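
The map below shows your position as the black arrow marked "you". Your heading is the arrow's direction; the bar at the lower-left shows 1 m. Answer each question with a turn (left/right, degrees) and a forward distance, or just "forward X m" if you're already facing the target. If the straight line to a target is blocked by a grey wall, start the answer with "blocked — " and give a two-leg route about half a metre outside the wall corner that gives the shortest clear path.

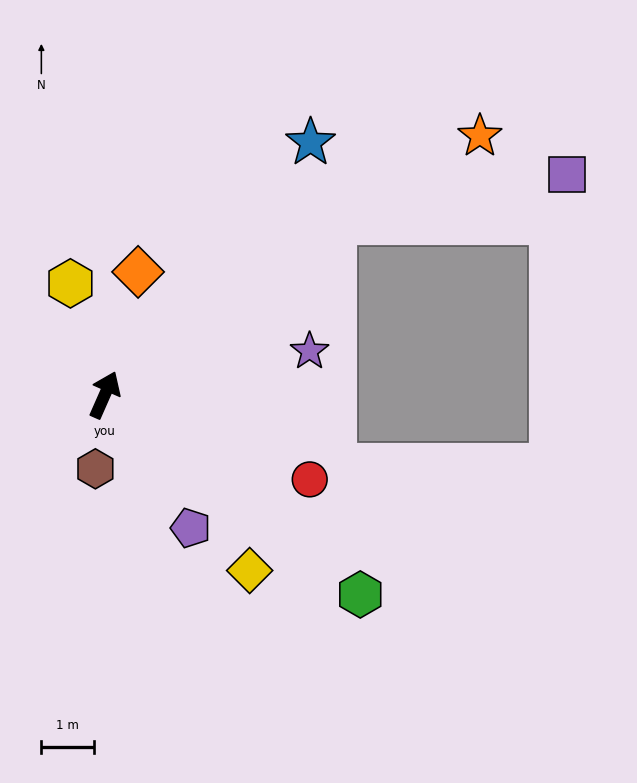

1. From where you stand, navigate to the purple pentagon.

turn right 123°, forward 3.0 m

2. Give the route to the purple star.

turn right 54°, forward 3.9 m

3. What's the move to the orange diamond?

turn left 9°, forward 2.4 m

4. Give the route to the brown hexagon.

turn right 163°, forward 1.4 m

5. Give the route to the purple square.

blocked — turn right 29°, forward 5.4 m, then turn right 26°, forward 4.5 m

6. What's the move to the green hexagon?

turn right 104°, forward 6.1 m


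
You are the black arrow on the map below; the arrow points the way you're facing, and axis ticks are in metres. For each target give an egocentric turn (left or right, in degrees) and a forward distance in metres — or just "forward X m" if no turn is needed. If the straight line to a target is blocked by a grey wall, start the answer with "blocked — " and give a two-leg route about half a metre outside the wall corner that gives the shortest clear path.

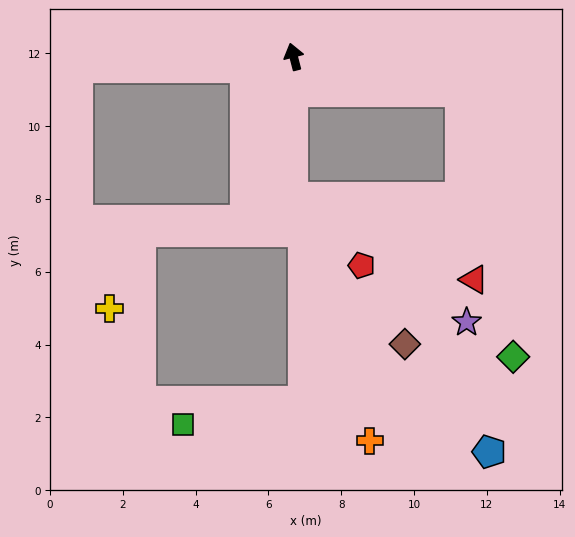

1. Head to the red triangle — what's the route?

blocked — turn left 165°, forward 3.9 m, then turn left 66°, forward 5.5 m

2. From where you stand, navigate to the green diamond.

blocked — turn right 116°, forward 4.7 m, then turn right 67°, forward 7.4 m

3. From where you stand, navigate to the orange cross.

blocked — turn left 165°, forward 3.9 m, then turn left 18°, forward 7.0 m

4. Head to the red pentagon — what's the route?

blocked — turn left 165°, forward 3.9 m, then turn left 46°, forward 2.7 m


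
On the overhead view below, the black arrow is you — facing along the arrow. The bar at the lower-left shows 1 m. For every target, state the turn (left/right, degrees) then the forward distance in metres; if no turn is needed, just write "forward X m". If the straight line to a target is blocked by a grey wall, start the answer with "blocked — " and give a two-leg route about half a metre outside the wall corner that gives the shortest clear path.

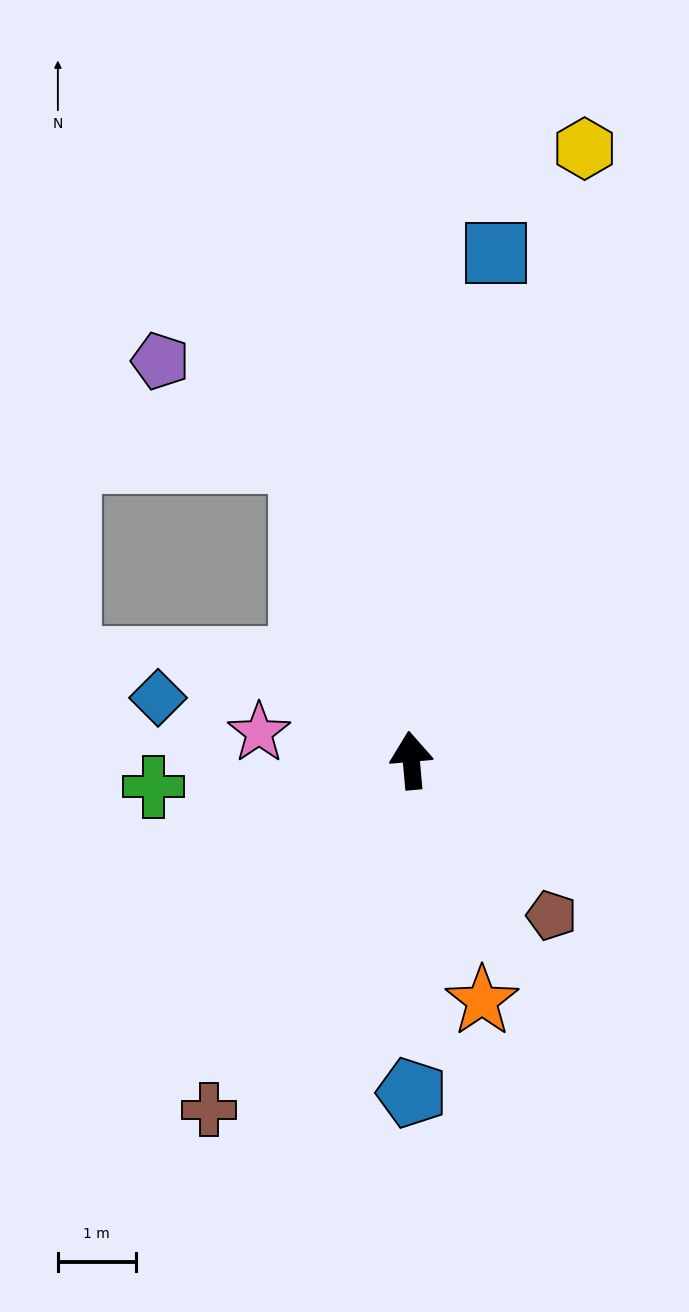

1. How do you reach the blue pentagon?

turn left 175°, forward 4.3 m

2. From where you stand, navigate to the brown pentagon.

turn right 143°, forward 2.7 m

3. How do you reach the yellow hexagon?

turn right 21°, forward 8.2 m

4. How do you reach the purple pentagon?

blocked — turn left 15°, forward 4.1 m, then turn left 35°, forward 2.2 m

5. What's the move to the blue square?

turn right 15°, forward 6.6 m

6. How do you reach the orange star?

turn right 169°, forward 3.2 m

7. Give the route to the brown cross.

turn left 145°, forward 5.2 m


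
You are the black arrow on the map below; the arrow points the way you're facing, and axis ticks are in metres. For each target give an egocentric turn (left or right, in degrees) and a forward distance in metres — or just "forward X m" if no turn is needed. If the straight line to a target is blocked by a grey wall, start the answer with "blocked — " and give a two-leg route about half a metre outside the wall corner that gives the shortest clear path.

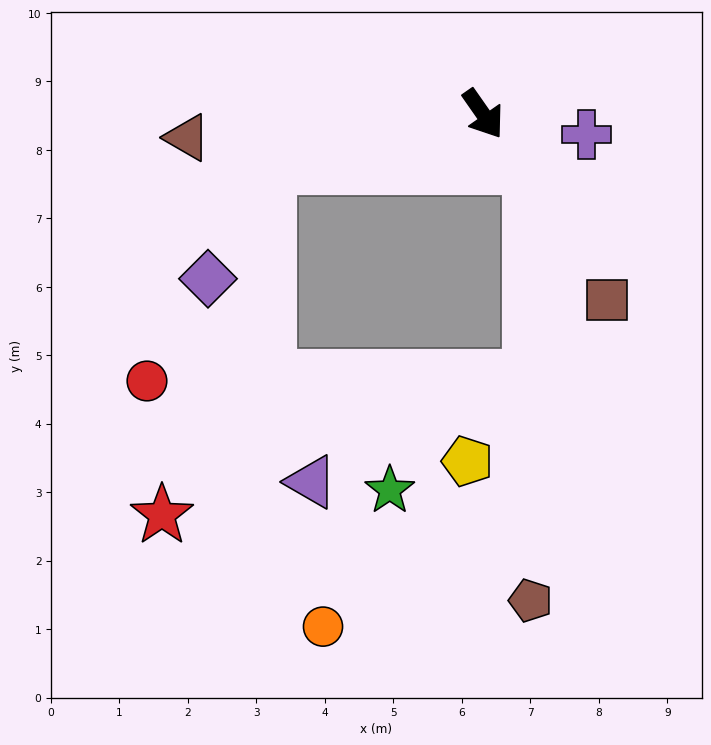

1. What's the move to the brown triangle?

turn right 120°, forward 4.3 m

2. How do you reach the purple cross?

turn left 44°, forward 1.5 m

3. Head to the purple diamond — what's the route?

blocked — turn right 112°, forward 3.2 m, then turn left 49°, forward 1.9 m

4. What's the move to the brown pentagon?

blocked — turn left 9°, forward 1.0 m, then turn right 44°, forward 6.4 m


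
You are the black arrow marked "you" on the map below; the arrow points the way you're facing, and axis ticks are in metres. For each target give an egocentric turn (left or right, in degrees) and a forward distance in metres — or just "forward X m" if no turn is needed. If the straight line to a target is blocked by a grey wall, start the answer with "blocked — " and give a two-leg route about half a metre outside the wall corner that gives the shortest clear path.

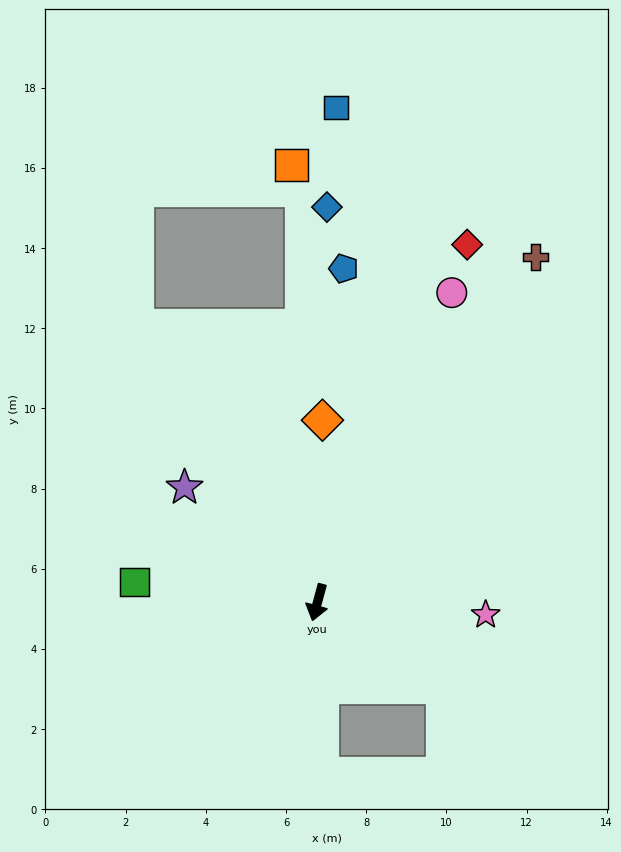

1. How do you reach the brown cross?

turn left 163°, forward 10.2 m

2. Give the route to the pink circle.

turn left 172°, forward 8.4 m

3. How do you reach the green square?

turn right 81°, forward 4.6 m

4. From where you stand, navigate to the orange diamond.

turn right 166°, forward 4.5 m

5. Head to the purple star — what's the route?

turn right 116°, forward 4.4 m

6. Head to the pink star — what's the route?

turn left 101°, forward 4.2 m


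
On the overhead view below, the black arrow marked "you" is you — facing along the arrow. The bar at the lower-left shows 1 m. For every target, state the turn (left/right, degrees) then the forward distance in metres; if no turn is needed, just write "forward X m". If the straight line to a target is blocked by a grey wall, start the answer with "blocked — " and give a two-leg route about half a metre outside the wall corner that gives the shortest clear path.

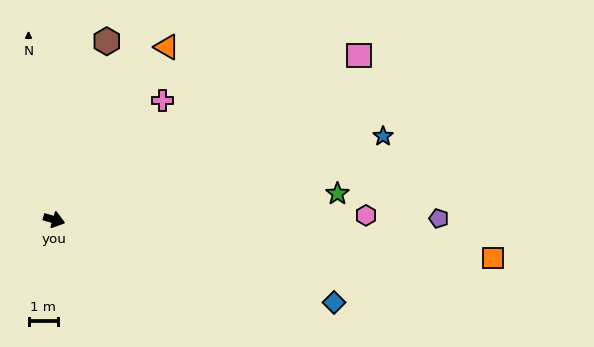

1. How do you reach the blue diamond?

forward 9.9 m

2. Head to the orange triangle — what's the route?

turn left 73°, forward 7.0 m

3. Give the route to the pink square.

turn left 45°, forward 11.7 m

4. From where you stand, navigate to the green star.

turn left 22°, forward 9.6 m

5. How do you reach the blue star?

turn left 31°, forward 11.5 m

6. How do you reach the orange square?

turn left 11°, forward 14.9 m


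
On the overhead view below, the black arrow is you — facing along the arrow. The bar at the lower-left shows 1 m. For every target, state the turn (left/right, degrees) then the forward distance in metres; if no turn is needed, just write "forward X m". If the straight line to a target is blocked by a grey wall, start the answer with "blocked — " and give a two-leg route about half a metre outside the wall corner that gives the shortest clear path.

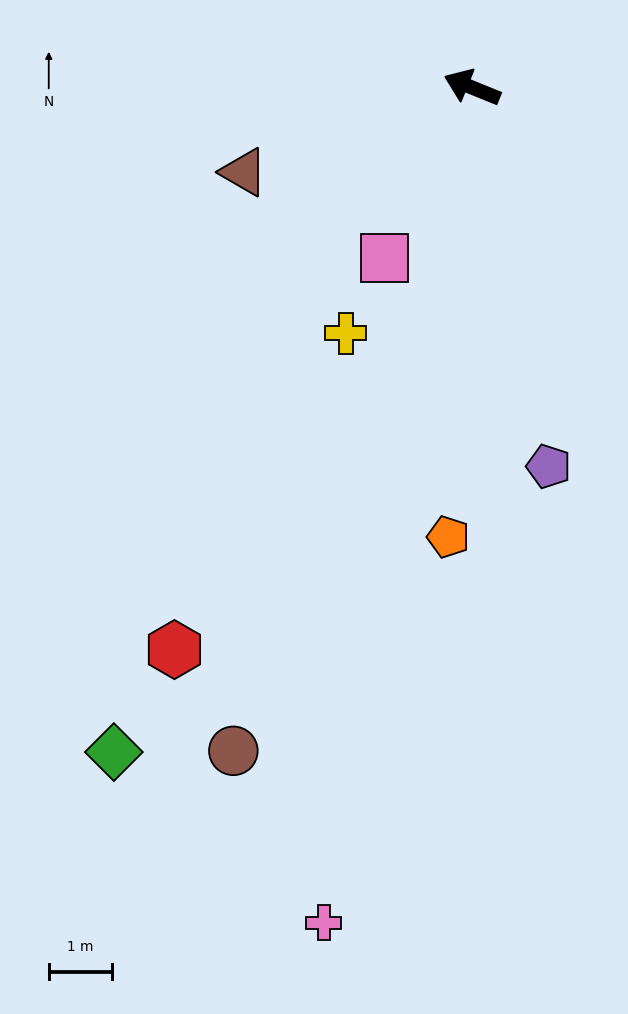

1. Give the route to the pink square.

turn left 85°, forward 3.0 m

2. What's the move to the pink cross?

turn left 102°, forward 13.4 m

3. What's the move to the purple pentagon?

turn left 124°, forward 6.1 m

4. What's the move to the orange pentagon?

turn left 109°, forward 7.1 m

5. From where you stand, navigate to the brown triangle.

turn left 42°, forward 3.9 m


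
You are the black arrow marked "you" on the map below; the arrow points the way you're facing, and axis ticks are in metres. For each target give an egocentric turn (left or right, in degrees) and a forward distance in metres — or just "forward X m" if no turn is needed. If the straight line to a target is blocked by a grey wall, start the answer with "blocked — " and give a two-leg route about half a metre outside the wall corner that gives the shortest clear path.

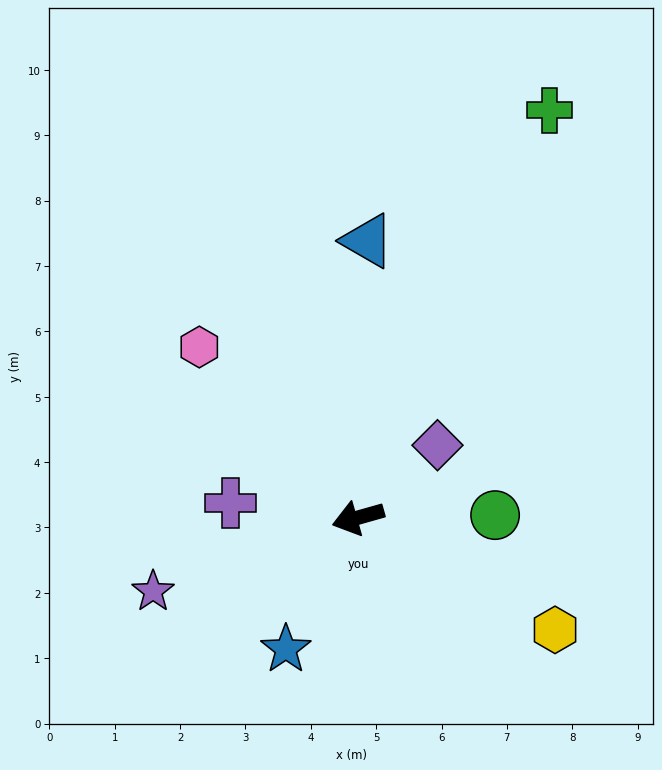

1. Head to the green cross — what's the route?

turn right 131°, forward 6.9 m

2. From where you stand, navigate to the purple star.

turn left 4°, forward 3.3 m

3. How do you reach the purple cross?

turn right 22°, forward 2.0 m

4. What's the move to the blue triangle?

turn right 108°, forward 4.2 m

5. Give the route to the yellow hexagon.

turn left 135°, forward 3.5 m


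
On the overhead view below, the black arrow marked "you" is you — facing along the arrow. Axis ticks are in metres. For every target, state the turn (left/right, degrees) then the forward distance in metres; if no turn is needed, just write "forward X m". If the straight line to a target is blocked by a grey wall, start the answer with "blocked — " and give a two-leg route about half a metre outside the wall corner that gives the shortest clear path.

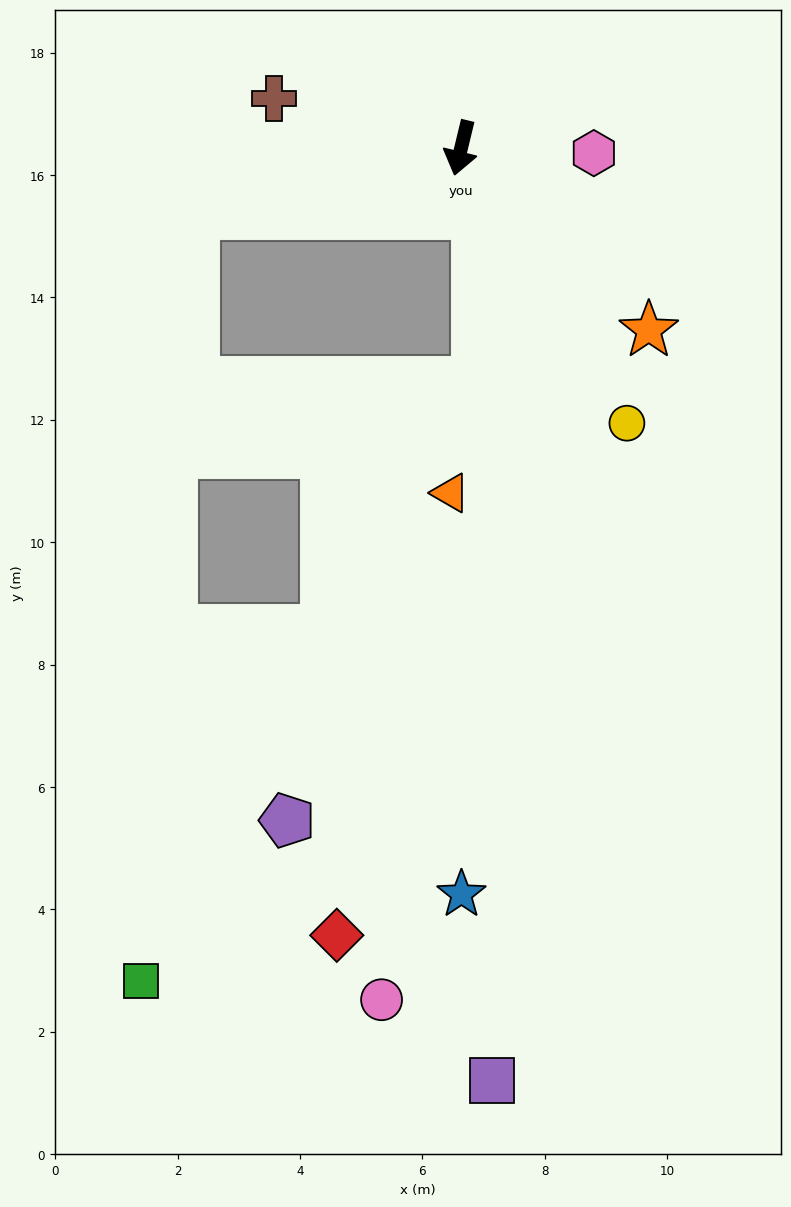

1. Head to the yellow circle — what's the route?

turn left 45°, forward 5.3 m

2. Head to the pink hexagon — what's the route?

turn left 101°, forward 2.2 m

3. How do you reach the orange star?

turn left 59°, forward 4.3 m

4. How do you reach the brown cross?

turn right 91°, forward 3.2 m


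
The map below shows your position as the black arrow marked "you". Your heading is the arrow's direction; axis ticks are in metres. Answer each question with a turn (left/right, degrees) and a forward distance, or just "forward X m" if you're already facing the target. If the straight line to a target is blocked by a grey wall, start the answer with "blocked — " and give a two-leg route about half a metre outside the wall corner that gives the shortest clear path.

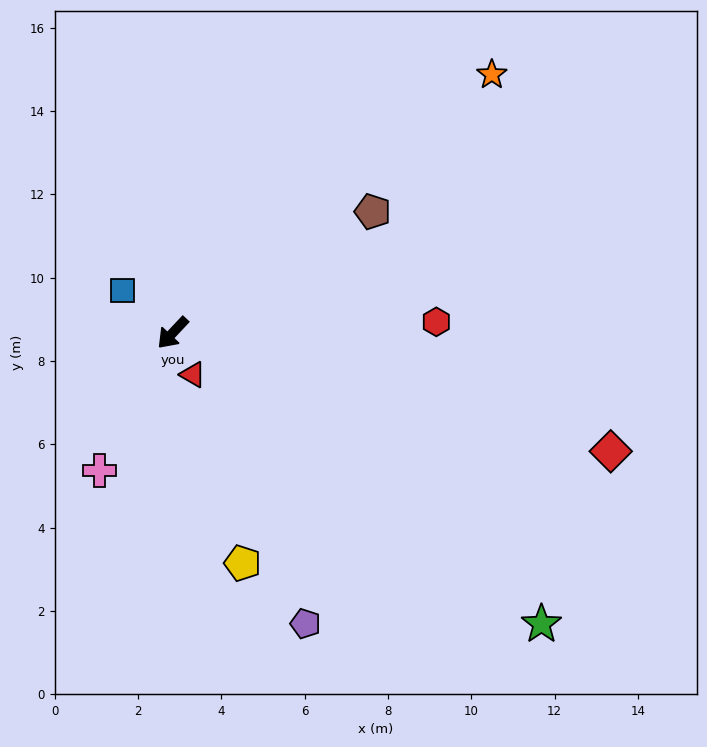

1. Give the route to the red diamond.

turn left 118°, forward 10.9 m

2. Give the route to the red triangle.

turn left 69°, forward 1.1 m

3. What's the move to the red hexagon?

turn left 136°, forward 6.3 m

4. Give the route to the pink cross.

turn left 15°, forward 3.7 m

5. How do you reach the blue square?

turn right 87°, forward 1.6 m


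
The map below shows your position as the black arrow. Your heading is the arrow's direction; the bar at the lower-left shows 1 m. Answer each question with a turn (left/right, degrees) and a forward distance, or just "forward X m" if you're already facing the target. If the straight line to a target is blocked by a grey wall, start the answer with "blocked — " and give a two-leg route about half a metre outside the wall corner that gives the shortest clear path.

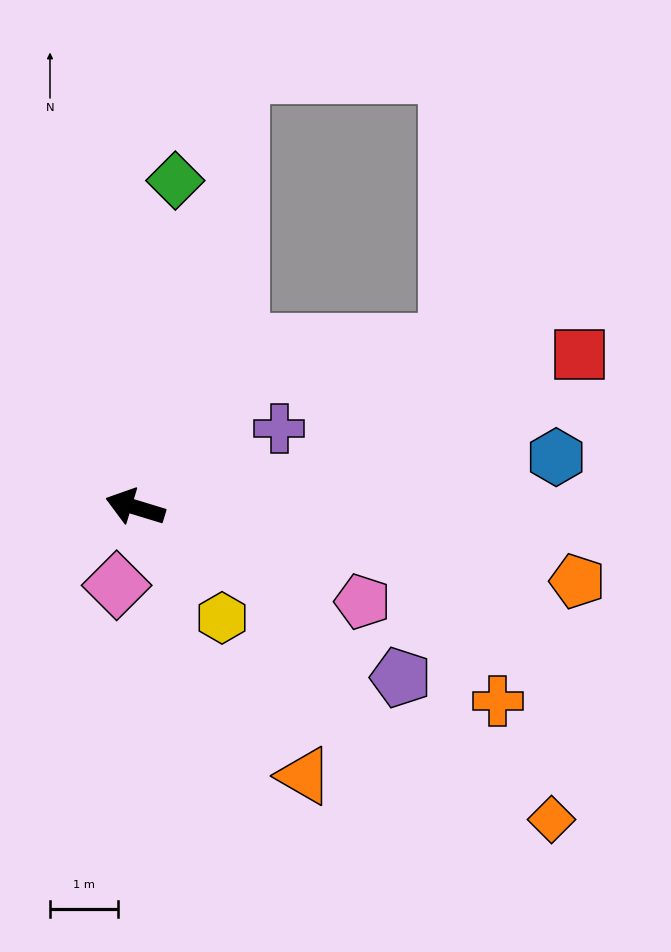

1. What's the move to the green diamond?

turn right 80°, forward 4.8 m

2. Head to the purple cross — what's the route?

turn right 134°, forward 2.4 m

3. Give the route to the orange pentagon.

turn right 173°, forward 6.6 m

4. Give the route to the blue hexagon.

turn right 156°, forward 6.2 m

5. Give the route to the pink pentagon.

turn left 174°, forward 3.6 m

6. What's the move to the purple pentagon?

turn left 164°, forward 4.6 m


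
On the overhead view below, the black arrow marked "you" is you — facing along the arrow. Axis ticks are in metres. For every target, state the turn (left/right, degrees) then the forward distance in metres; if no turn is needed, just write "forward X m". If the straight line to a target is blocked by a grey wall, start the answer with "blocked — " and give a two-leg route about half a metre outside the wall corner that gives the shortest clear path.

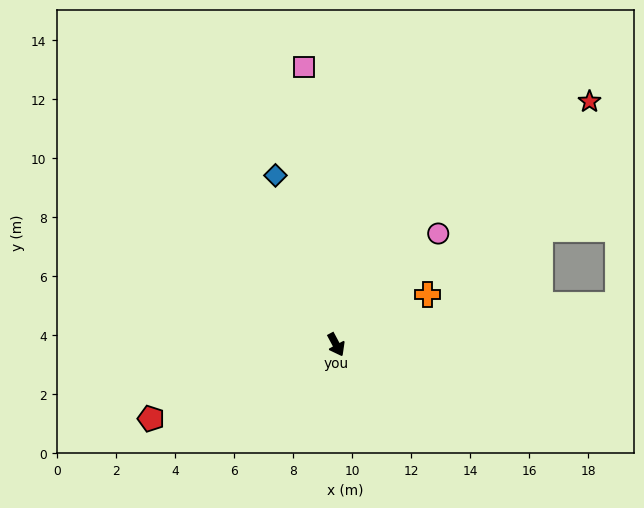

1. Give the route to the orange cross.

turn left 91°, forward 3.5 m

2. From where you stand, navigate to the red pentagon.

turn right 96°, forward 6.8 m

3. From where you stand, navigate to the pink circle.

turn left 109°, forward 5.1 m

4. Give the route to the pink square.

turn left 158°, forward 9.5 m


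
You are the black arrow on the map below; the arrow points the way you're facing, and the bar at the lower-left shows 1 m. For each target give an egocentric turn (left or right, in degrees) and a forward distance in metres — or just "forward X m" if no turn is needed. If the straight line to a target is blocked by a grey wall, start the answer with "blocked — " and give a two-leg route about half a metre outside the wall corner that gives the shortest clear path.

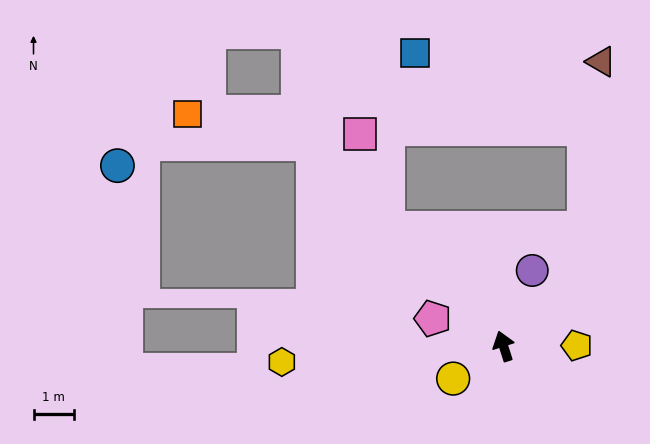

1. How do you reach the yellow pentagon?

turn right 107°, forward 1.8 m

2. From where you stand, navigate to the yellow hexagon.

turn left 76°, forward 5.5 m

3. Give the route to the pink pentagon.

turn left 51°, forward 1.9 m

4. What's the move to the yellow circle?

turn left 105°, forward 1.5 m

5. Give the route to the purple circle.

turn right 38°, forward 2.0 m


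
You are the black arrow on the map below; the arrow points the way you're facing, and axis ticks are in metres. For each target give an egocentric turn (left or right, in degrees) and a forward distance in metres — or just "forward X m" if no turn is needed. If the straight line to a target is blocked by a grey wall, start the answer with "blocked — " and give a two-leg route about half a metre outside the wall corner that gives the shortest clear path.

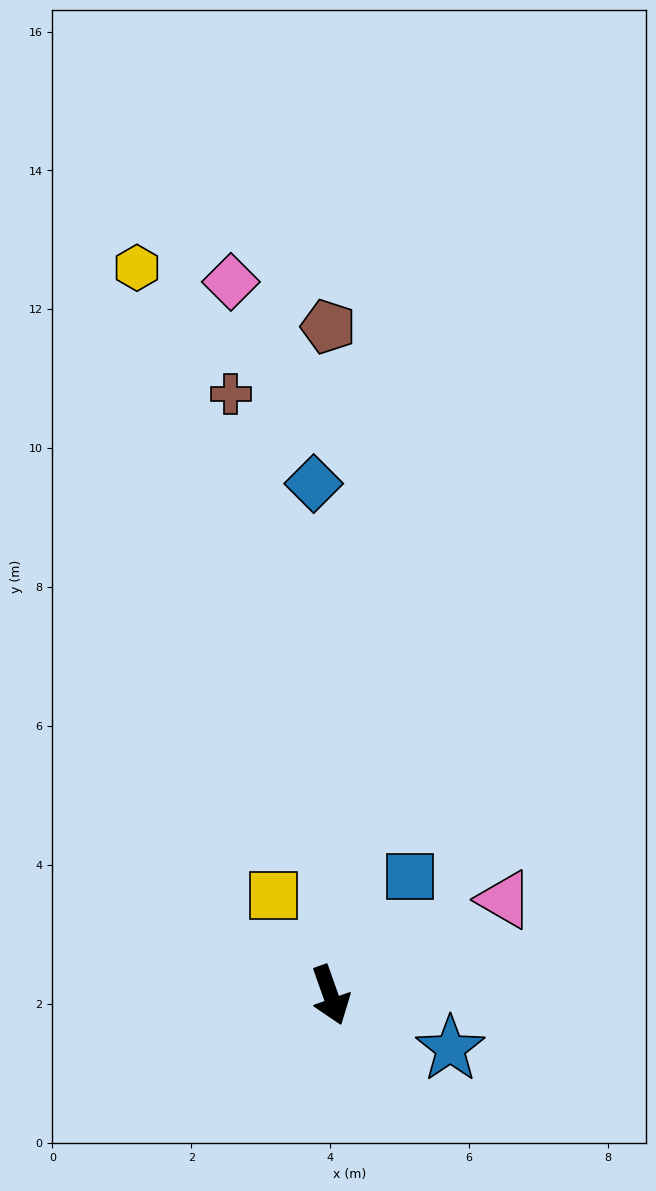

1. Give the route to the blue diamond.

turn left 162°, forward 7.4 m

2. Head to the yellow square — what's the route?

turn right 170°, forward 1.7 m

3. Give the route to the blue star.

turn left 46°, forward 1.9 m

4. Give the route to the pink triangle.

turn left 99°, forward 2.9 m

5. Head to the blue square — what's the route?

turn left 127°, forward 2.1 m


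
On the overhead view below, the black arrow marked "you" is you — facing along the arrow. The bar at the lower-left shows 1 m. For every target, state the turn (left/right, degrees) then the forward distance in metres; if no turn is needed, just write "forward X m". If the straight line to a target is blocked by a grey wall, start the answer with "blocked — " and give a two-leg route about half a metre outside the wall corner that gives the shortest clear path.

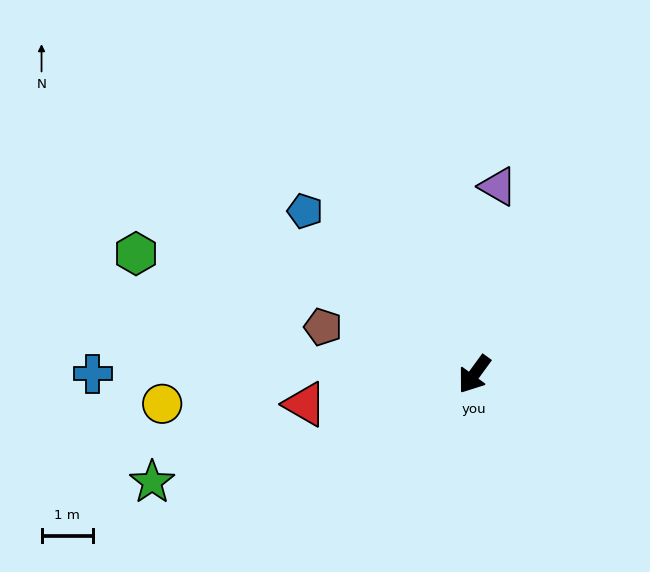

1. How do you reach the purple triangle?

turn right 151°, forward 3.7 m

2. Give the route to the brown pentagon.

turn right 71°, forward 3.1 m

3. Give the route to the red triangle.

turn right 44°, forward 3.3 m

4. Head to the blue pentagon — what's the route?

turn right 98°, forward 4.6 m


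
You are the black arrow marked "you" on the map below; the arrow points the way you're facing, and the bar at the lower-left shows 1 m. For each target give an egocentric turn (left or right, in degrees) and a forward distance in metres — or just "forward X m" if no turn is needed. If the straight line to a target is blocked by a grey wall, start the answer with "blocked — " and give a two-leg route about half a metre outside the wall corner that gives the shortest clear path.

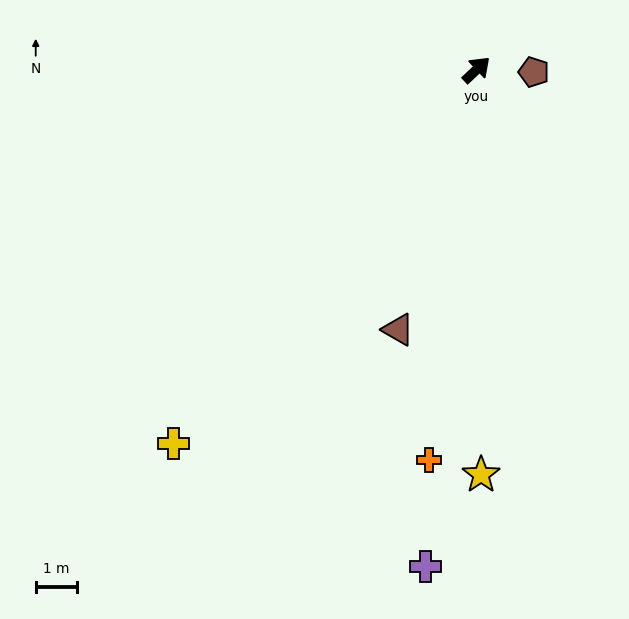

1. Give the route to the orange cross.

turn right 140°, forward 9.5 m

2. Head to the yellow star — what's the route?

turn right 133°, forward 9.8 m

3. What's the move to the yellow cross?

turn right 172°, forward 11.7 m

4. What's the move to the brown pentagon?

turn right 46°, forward 1.4 m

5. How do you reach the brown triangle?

turn right 150°, forward 6.6 m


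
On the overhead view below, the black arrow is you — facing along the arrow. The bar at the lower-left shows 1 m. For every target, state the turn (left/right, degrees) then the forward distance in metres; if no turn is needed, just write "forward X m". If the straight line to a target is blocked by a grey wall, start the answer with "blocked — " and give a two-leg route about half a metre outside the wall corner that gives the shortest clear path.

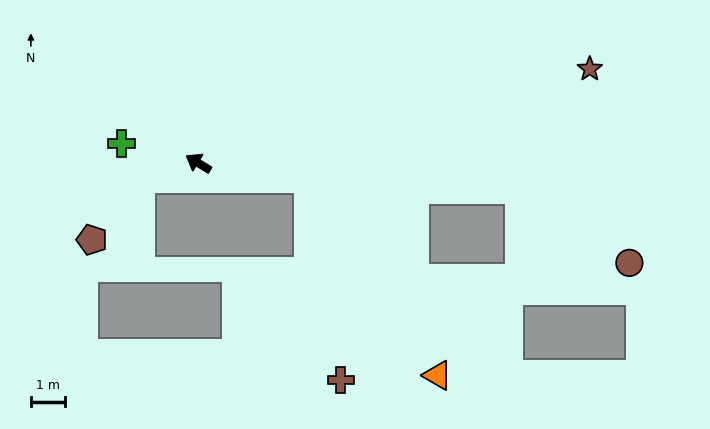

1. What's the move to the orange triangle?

blocked — turn right 156°, forward 3.2 m, then turn right 49°, forward 6.8 m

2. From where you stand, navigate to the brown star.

turn right 135°, forward 11.6 m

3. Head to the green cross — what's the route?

turn left 17°, forward 2.3 m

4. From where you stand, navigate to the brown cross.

blocked — turn right 156°, forward 3.2 m, then turn right 74°, forward 5.9 m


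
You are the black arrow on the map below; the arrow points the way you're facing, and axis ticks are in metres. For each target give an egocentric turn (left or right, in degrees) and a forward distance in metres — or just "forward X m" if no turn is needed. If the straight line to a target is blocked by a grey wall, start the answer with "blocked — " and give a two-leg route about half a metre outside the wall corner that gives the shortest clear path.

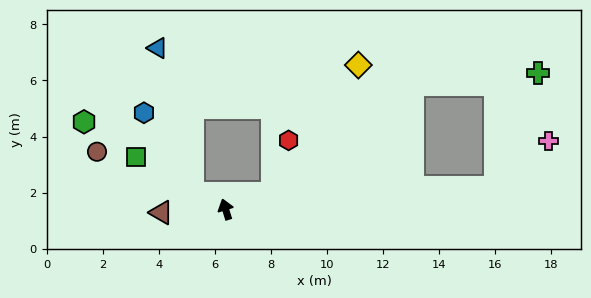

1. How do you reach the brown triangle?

turn left 76°, forward 2.3 m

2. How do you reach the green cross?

blocked — turn right 102°, forward 9.6 m, then turn left 64°, forward 4.4 m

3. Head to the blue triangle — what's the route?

blocked — turn left 48°, forward 1.3 m, then turn right 52°, forward 5.3 m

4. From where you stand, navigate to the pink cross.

blocked — turn right 102°, forward 9.6 m, then turn left 36°, forward 2.5 m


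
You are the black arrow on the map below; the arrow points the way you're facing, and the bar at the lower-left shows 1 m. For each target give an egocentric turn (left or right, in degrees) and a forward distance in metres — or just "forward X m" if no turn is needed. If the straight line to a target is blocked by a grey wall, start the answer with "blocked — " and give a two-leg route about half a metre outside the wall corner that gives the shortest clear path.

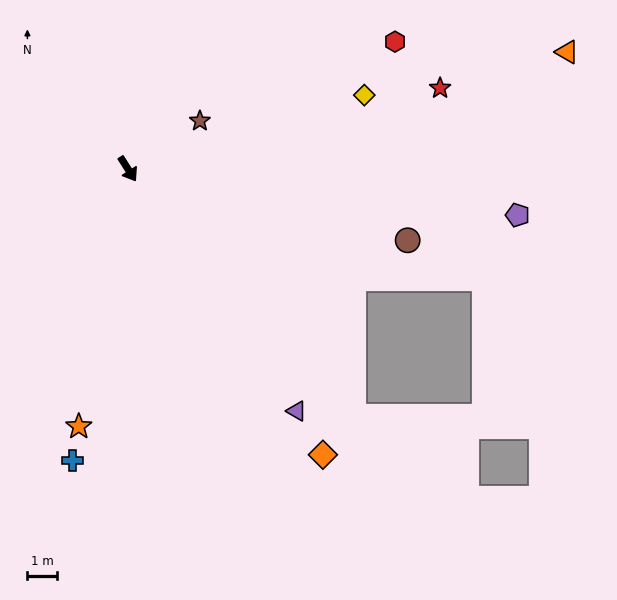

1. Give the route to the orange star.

turn right 43°, forward 8.7 m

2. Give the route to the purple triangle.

turn left 2°, forward 9.8 m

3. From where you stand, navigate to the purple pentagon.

turn left 51°, forward 13.0 m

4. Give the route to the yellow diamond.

turn left 75°, forward 8.2 m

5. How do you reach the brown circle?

turn left 43°, forward 9.6 m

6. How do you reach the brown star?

turn left 91°, forward 2.9 m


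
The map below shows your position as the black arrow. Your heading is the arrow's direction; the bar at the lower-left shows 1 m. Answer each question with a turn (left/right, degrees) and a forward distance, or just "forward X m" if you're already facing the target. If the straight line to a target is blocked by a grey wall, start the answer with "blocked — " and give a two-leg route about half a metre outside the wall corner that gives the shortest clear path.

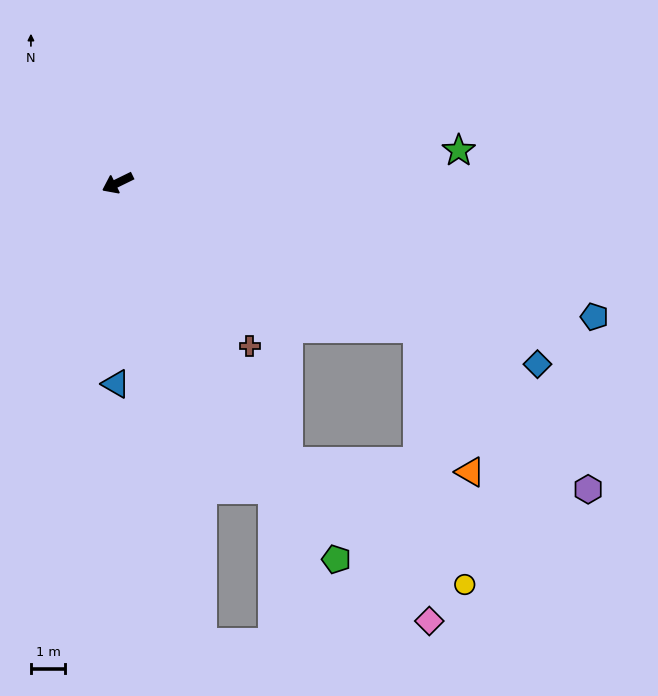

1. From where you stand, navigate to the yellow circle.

blocked — turn left 95°, forward 9.5 m, then turn left 24°, forward 6.3 m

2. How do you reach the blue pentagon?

turn left 138°, forward 14.4 m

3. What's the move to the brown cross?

turn left 103°, forward 6.1 m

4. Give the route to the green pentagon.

turn left 94°, forward 12.7 m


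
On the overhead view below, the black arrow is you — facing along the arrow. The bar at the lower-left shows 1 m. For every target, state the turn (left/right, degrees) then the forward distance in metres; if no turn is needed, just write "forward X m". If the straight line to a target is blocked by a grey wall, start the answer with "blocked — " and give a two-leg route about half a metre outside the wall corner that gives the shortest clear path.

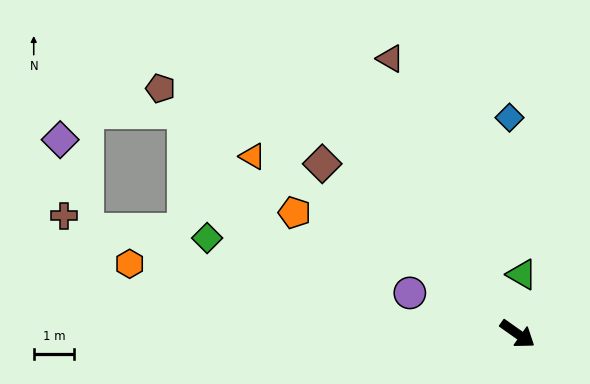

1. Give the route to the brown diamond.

turn left 174°, forward 6.4 m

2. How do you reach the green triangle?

turn left 121°, forward 1.5 m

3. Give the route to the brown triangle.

turn left 150°, forward 7.5 m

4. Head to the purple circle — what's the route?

turn right 166°, forward 2.8 m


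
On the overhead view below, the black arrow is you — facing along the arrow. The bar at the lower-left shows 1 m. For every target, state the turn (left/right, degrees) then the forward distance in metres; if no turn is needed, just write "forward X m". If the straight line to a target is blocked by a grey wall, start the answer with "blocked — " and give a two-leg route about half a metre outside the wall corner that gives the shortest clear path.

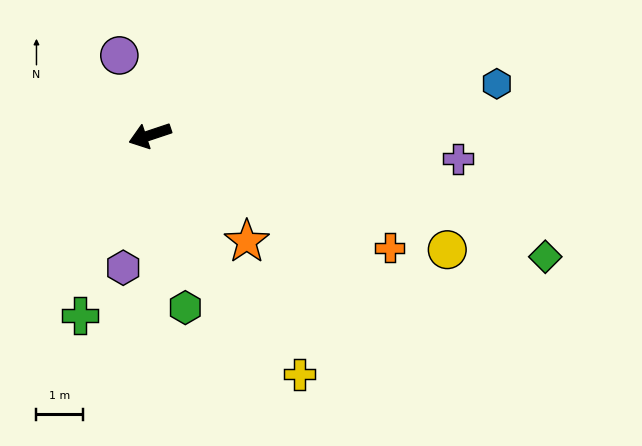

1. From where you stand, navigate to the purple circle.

turn right 87°, forward 1.9 m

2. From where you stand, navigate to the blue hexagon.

turn left 170°, forward 7.6 m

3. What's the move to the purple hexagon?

turn left 60°, forward 2.9 m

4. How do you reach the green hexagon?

turn left 83°, forward 3.8 m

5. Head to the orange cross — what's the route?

turn left 136°, forward 5.7 m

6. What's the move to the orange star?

turn left 114°, forward 3.1 m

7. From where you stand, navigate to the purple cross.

turn left 157°, forward 6.7 m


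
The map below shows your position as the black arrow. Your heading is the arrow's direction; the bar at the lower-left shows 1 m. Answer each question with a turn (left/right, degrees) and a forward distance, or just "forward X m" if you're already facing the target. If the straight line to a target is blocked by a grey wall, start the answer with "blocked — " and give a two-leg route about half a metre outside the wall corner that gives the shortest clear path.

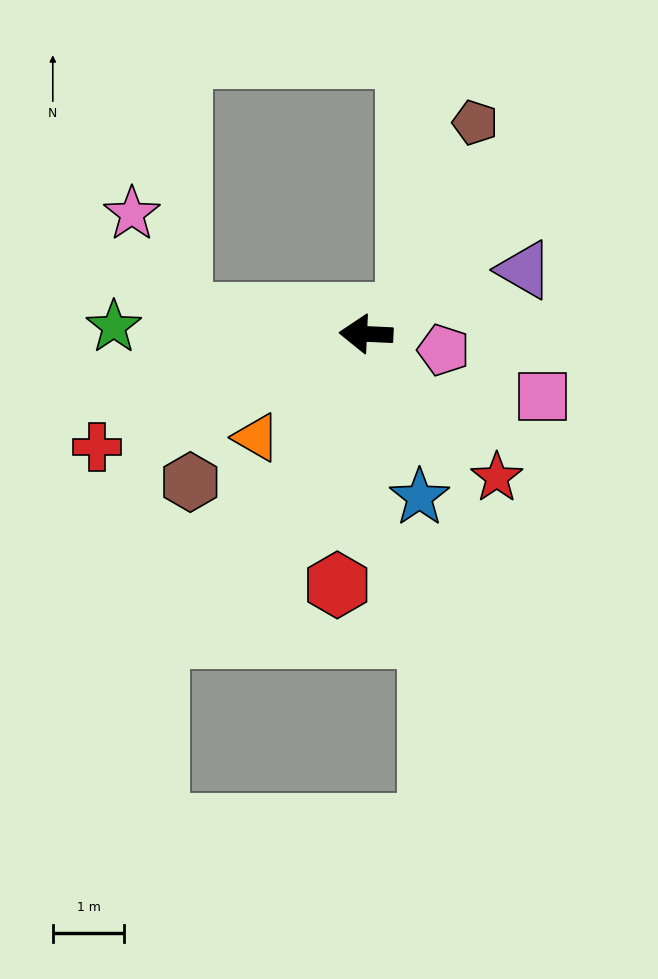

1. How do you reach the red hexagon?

turn left 86°, forward 3.5 m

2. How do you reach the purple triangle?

turn right 155°, forward 2.4 m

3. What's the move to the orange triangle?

turn left 46°, forward 2.1 m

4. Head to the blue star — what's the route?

turn left 111°, forward 2.4 m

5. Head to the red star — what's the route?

turn left 135°, forward 2.7 m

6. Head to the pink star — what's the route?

blocked — turn right 4°, forward 2.6 m, then turn right 57°, forward 1.6 m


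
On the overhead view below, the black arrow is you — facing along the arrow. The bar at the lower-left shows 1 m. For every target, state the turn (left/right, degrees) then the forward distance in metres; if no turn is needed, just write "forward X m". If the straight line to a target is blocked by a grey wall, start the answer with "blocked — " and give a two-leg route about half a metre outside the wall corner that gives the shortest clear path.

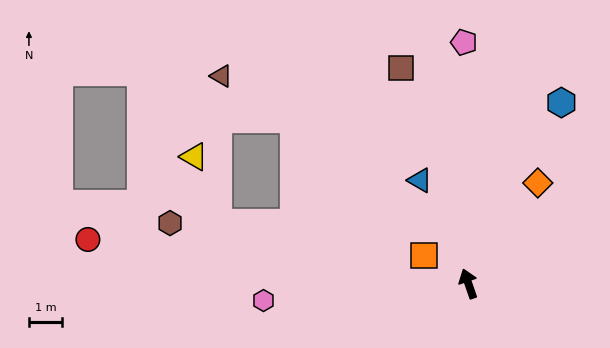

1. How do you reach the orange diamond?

turn right 54°, forward 3.7 m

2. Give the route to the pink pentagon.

turn right 18°, forward 7.3 m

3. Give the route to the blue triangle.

turn left 6°, forward 3.4 m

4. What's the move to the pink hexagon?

turn left 76°, forward 6.2 m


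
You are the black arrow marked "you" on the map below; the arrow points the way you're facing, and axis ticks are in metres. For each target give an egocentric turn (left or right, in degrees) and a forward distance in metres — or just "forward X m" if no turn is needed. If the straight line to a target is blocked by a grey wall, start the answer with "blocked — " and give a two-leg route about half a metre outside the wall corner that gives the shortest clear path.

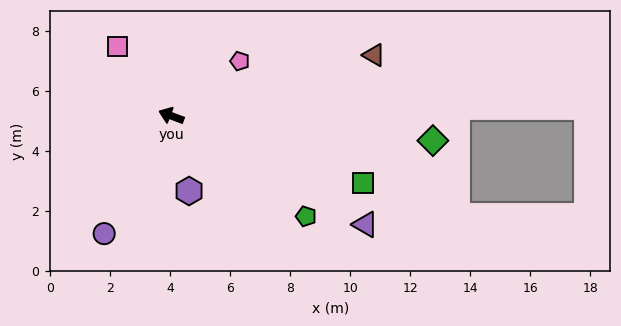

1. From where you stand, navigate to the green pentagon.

turn left 164°, forward 5.6 m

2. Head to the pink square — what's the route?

turn right 31°, forward 2.9 m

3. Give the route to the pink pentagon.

turn right 121°, forward 2.9 m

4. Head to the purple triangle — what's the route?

turn left 172°, forward 7.4 m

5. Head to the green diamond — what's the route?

turn right 165°, forward 8.8 m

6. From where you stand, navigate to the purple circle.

turn left 81°, forward 4.5 m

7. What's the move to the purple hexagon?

turn left 124°, forward 2.6 m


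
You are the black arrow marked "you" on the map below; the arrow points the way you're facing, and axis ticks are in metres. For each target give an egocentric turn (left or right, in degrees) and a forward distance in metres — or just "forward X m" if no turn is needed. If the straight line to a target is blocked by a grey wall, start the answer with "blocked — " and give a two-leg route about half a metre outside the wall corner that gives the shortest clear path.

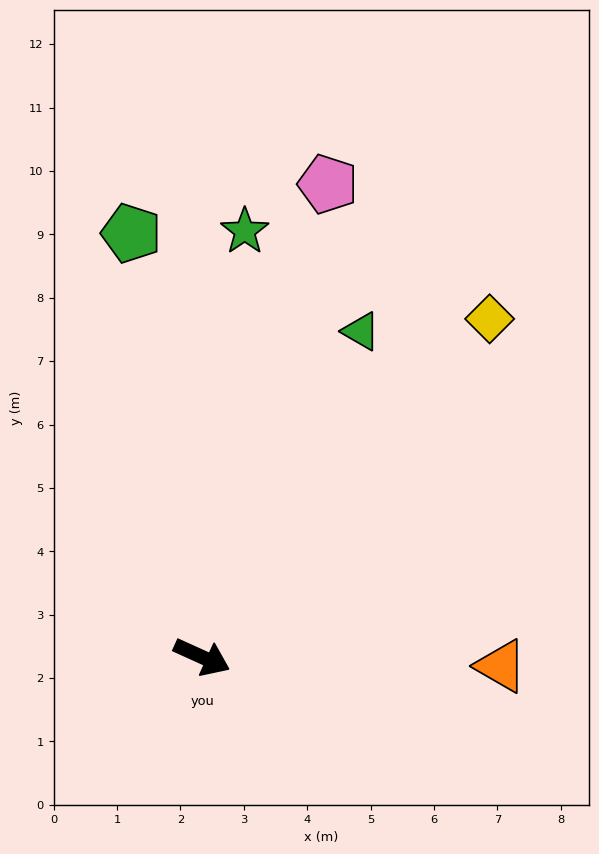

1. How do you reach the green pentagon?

turn left 124°, forward 6.8 m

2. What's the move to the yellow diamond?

turn left 74°, forward 7.0 m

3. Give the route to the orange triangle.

turn left 23°, forward 4.7 m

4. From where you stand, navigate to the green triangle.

turn left 88°, forward 5.7 m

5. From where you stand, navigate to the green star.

turn left 109°, forward 6.8 m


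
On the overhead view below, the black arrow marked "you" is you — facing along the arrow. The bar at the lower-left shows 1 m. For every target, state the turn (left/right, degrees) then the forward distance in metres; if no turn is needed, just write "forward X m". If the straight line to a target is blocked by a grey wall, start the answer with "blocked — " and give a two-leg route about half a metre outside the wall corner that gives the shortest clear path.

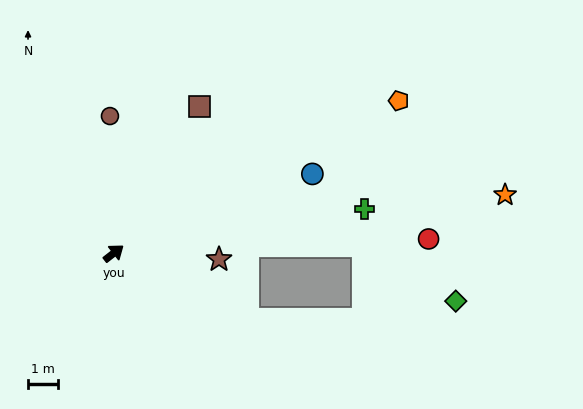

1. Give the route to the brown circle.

turn left 54°, forward 4.5 m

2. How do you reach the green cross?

turn right 28°, forward 8.4 m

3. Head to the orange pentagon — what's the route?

turn right 10°, forward 10.7 m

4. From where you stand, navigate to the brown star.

turn right 41°, forward 3.5 m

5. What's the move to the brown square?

turn left 22°, forward 5.6 m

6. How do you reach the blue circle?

turn right 16°, forward 7.1 m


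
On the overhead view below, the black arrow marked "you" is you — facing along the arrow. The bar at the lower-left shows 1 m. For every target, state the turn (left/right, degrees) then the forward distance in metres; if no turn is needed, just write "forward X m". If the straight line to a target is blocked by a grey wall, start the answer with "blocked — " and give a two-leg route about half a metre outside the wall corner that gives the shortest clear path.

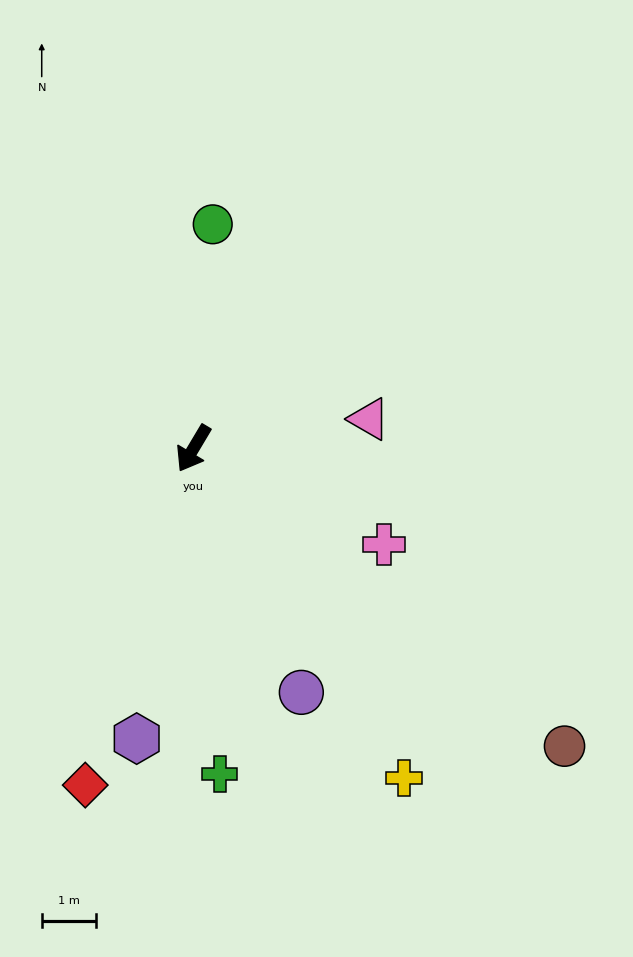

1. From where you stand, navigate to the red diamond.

turn left 13°, forward 6.5 m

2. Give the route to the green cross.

turn left 35°, forward 6.0 m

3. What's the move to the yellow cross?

turn left 63°, forward 7.2 m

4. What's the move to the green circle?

turn right 154°, forward 4.1 m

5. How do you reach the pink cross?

turn left 94°, forward 3.9 m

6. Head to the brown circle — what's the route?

turn left 82°, forward 8.8 m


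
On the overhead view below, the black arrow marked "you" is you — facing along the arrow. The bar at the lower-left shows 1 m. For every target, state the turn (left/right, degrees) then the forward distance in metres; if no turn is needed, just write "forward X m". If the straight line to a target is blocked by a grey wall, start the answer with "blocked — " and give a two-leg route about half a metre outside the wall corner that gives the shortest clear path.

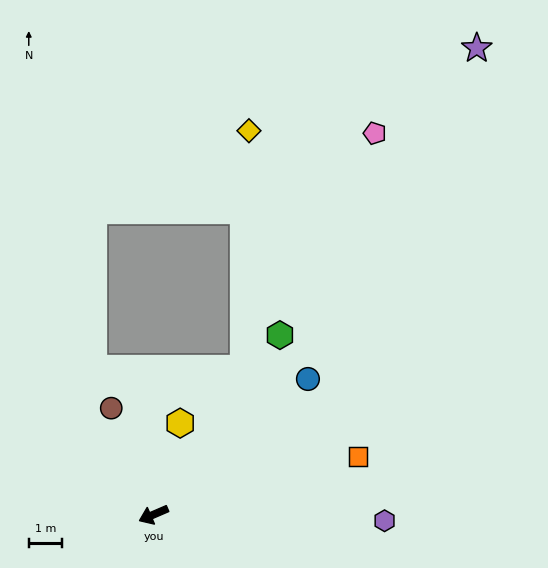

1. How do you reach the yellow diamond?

blocked — turn right 145°, forward 5.2 m, then turn left 30°, forward 7.2 m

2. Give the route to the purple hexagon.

turn left 155°, forward 7.0 m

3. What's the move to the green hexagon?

turn right 148°, forward 6.6 m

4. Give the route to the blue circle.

turn right 162°, forward 6.2 m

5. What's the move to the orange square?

turn left 173°, forward 6.4 m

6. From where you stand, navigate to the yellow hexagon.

turn right 130°, forward 2.9 m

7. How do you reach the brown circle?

turn right 92°, forward 3.5 m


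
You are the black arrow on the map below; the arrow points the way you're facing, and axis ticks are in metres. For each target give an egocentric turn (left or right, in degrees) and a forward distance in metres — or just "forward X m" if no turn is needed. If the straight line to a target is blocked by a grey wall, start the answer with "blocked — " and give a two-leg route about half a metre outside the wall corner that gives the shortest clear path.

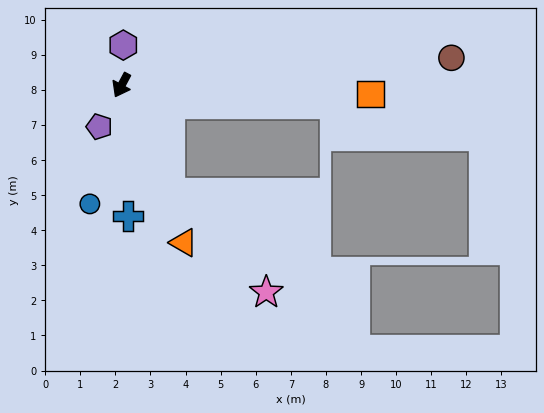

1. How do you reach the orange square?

turn left 116°, forward 7.1 m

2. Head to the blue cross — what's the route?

turn left 31°, forward 3.7 m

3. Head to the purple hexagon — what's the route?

turn right 154°, forward 1.1 m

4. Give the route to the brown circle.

turn left 123°, forward 9.4 m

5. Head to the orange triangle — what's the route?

turn left 50°, forward 4.8 m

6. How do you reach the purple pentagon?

forward 1.3 m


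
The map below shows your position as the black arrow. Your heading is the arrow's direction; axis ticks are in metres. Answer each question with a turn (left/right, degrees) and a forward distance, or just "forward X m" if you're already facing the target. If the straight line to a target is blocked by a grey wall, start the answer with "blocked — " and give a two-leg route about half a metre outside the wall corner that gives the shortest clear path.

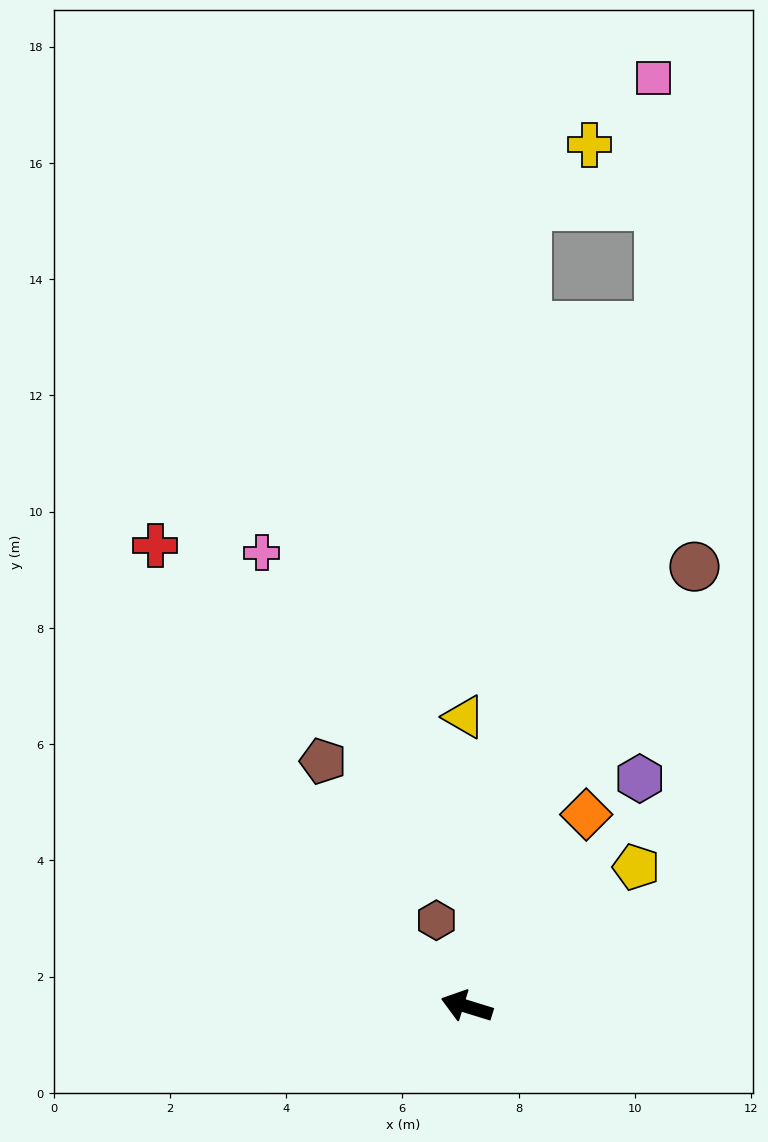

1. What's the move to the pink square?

blocked — turn right 89°, forward 12.2 m, then turn left 17°, forward 4.3 m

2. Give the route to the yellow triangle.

turn right 72°, forward 5.0 m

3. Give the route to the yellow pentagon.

turn right 123°, forward 3.8 m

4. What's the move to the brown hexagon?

turn right 53°, forward 1.6 m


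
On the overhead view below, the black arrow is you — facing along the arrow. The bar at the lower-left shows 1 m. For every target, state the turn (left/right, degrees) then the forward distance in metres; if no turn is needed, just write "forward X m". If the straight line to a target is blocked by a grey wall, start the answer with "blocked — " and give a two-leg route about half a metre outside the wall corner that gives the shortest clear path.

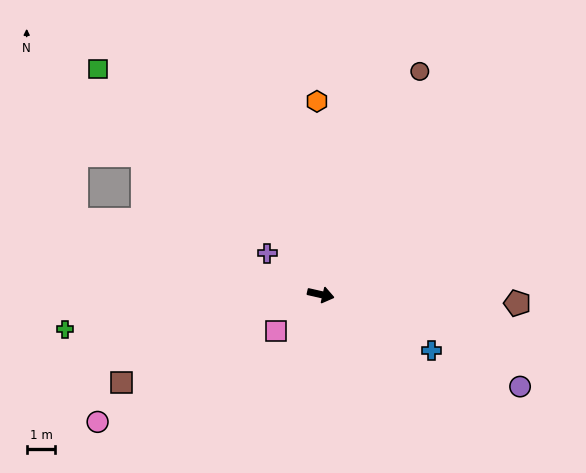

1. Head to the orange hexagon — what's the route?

turn left 104°, forward 6.8 m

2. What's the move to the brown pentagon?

turn left 10°, forward 6.9 m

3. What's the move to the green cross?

turn right 159°, forward 9.0 m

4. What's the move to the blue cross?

turn right 14°, forward 4.3 m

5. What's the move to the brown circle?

turn left 79°, forward 8.5 m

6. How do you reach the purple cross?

turn left 155°, forward 2.4 m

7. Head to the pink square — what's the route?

turn right 128°, forward 2.0 m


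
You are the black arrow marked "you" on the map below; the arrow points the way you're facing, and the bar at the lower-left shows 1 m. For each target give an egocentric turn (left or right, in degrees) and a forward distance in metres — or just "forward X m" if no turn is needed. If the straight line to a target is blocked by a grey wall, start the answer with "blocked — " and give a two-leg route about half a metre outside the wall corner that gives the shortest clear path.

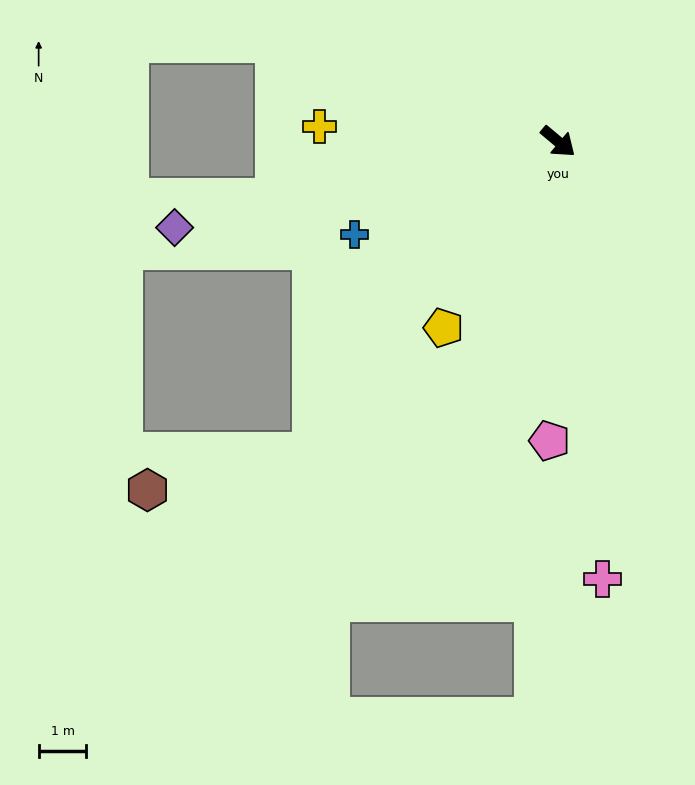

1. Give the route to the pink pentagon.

turn right 52°, forward 6.3 m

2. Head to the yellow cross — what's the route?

turn right 144°, forward 5.0 m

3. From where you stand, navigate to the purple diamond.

turn right 127°, forward 8.2 m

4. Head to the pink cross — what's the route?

turn right 44°, forward 9.2 m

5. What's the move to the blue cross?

turn right 116°, forward 4.7 m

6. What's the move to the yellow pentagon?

turn right 82°, forward 4.6 m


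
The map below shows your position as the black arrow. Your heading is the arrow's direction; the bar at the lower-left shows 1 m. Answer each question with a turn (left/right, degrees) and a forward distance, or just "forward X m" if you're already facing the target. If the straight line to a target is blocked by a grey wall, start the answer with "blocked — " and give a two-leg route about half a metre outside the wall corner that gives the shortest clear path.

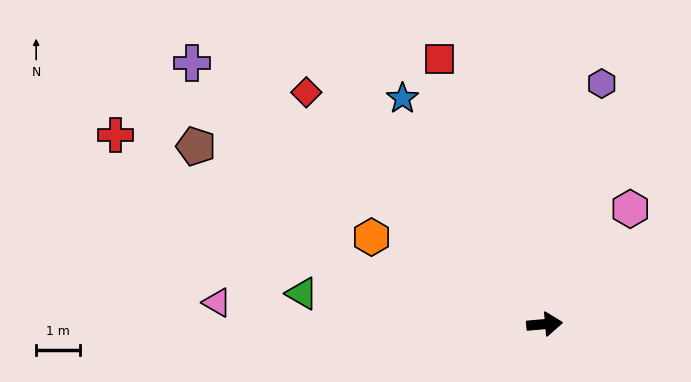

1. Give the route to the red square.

turn left 107°, forward 6.5 m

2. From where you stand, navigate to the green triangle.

turn left 168°, forward 5.6 m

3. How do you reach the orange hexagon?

turn left 148°, forward 4.4 m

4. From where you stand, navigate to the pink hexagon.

turn left 48°, forward 3.3 m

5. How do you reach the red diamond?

turn left 131°, forward 7.6 m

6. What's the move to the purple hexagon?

turn left 72°, forward 5.7 m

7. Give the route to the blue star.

turn left 117°, forward 6.1 m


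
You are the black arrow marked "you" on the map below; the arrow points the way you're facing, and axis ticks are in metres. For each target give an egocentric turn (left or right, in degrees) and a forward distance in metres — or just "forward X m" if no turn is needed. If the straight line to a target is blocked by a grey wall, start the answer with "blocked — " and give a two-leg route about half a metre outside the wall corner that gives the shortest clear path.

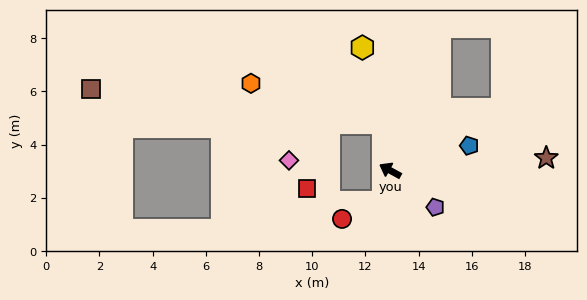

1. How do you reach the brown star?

turn right 147°, forward 5.9 m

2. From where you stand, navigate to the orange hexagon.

blocked — turn right 53°, forward 1.8 m, then turn left 65°, forward 5.2 m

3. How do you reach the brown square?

blocked — turn right 53°, forward 1.8 m, then turn left 75°, forward 11.1 m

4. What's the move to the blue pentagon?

turn right 134°, forward 3.1 m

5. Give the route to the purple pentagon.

turn left 170°, forward 2.2 m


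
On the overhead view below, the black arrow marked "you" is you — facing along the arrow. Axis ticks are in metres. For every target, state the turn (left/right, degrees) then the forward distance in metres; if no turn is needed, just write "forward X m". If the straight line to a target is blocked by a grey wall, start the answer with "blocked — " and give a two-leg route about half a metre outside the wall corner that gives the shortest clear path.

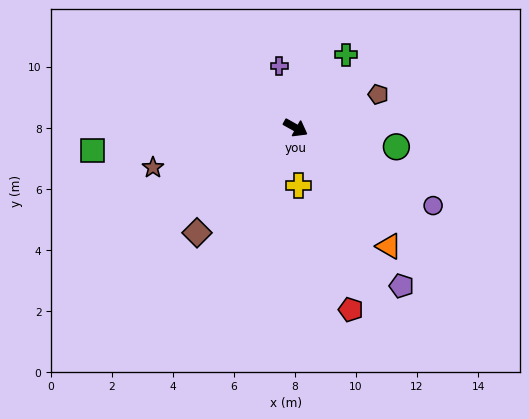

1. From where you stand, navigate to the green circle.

turn left 18°, forward 3.4 m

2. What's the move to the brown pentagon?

turn left 51°, forward 2.9 m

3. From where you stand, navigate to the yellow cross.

turn right 58°, forward 1.9 m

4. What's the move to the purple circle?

forward 5.2 m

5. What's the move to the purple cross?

turn left 134°, forward 2.1 m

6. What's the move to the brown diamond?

turn right 104°, forward 4.7 m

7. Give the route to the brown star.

turn right 135°, forward 4.9 m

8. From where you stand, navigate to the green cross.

turn left 85°, forward 2.9 m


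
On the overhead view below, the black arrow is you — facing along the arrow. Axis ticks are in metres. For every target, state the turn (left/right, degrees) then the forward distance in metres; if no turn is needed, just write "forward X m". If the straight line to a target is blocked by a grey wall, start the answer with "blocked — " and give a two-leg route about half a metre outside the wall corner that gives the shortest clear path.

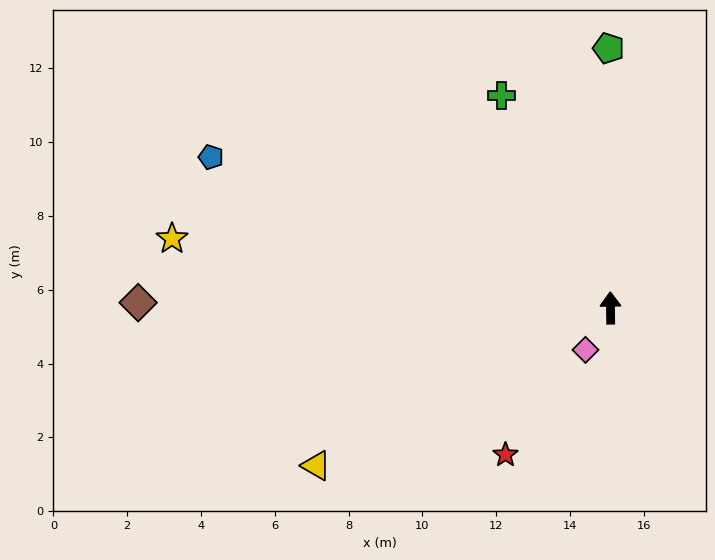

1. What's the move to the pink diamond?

turn left 148°, forward 1.3 m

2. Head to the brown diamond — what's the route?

turn left 89°, forward 12.8 m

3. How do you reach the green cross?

turn left 26°, forward 6.5 m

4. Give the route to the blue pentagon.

turn left 69°, forward 11.6 m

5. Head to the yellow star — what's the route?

turn left 80°, forward 12.0 m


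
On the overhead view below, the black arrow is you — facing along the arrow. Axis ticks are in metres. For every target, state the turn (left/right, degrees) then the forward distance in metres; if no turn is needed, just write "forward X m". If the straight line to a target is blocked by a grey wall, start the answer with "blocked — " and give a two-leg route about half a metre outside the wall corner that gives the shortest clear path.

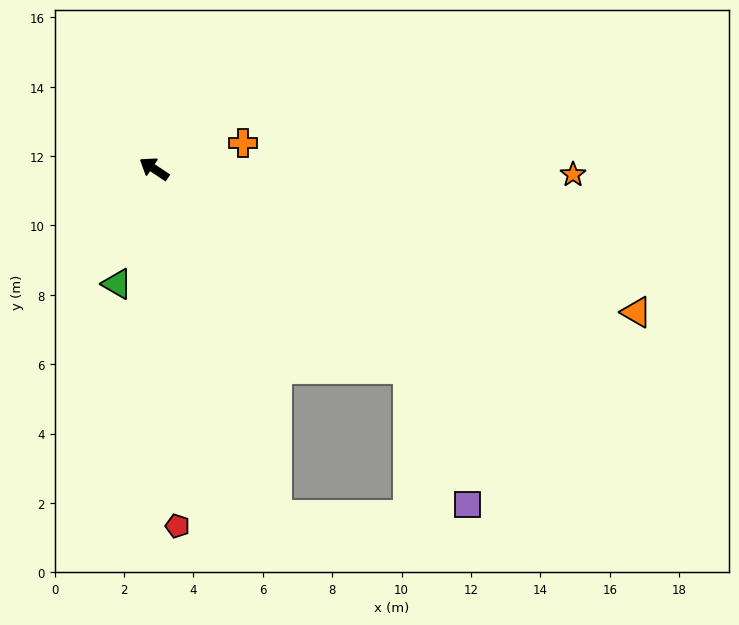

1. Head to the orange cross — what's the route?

turn right 130°, forward 2.7 m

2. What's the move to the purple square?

blocked — turn left 175°, forward 9.3 m, then turn right 27°, forward 4.2 m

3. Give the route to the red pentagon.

turn left 127°, forward 10.3 m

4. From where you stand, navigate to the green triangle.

turn left 106°, forward 3.5 m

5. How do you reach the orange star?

turn right 147°, forward 12.1 m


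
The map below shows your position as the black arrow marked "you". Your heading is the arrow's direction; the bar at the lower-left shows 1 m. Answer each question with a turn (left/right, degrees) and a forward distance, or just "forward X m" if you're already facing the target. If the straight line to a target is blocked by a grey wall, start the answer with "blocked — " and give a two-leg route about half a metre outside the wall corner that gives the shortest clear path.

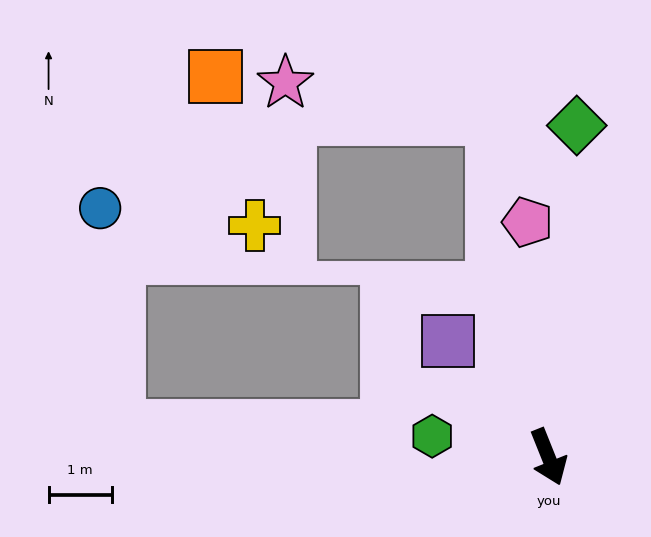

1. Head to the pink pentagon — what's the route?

turn left 163°, forward 3.7 m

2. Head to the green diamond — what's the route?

turn left 153°, forward 5.3 m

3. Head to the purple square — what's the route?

turn right 161°, forward 2.4 m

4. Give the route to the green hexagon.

turn right 122°, forward 1.9 m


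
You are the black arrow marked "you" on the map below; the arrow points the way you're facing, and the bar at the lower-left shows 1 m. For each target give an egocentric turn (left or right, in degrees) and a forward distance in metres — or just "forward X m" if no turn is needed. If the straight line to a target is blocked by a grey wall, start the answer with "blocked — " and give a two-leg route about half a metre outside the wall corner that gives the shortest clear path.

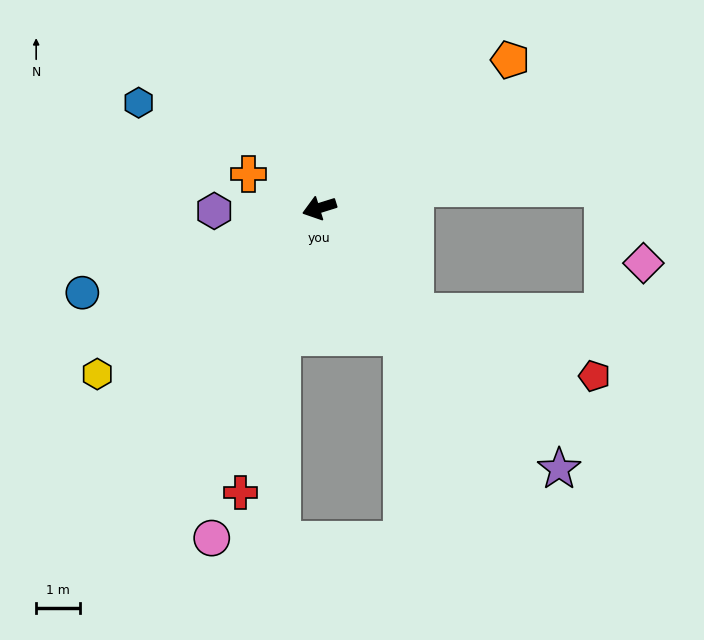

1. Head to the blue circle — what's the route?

turn left 2°, forward 5.7 m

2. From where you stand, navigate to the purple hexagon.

turn right 16°, forward 2.4 m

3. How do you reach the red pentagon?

blocked — turn left 115°, forward 3.2 m, then turn left 28°, forward 4.4 m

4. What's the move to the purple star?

turn left 115°, forward 8.1 m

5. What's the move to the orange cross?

turn right 43°, forward 1.8 m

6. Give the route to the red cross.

turn left 57°, forward 6.7 m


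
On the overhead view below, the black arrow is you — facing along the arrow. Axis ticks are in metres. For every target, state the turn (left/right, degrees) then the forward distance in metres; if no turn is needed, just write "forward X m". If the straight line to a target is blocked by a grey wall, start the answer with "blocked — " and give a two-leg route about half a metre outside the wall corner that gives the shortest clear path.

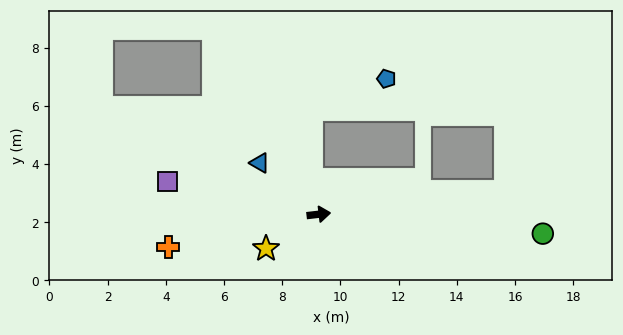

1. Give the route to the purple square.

turn left 161°, forward 5.3 m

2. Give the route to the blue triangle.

turn left 132°, forward 2.7 m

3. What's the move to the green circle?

turn right 12°, forward 7.7 m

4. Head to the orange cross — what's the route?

turn right 174°, forward 5.3 m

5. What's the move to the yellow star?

turn right 154°, forward 2.2 m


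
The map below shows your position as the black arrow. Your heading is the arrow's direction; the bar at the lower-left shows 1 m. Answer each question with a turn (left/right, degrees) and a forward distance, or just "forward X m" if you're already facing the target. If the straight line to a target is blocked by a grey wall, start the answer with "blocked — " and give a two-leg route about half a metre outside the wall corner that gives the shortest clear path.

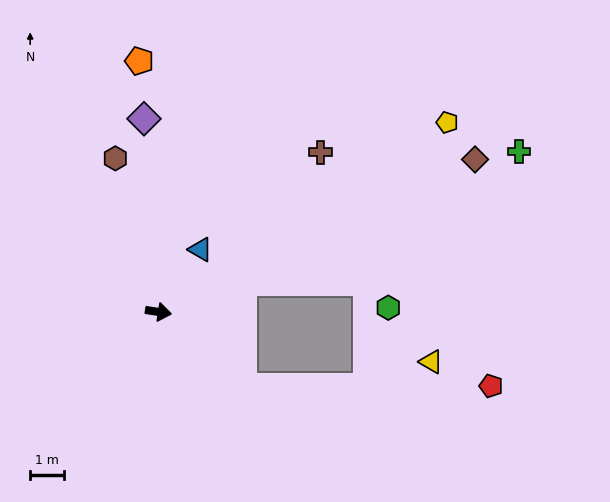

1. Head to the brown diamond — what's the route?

turn left 34°, forward 10.4 m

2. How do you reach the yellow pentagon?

turn left 42°, forward 10.2 m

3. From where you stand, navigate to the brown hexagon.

turn left 114°, forward 4.7 m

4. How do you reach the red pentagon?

blocked — turn right 33°, forward 3.3 m, then turn left 42°, forward 7.4 m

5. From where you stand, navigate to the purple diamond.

turn left 103°, forward 5.7 m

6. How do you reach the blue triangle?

turn left 65°, forward 2.2 m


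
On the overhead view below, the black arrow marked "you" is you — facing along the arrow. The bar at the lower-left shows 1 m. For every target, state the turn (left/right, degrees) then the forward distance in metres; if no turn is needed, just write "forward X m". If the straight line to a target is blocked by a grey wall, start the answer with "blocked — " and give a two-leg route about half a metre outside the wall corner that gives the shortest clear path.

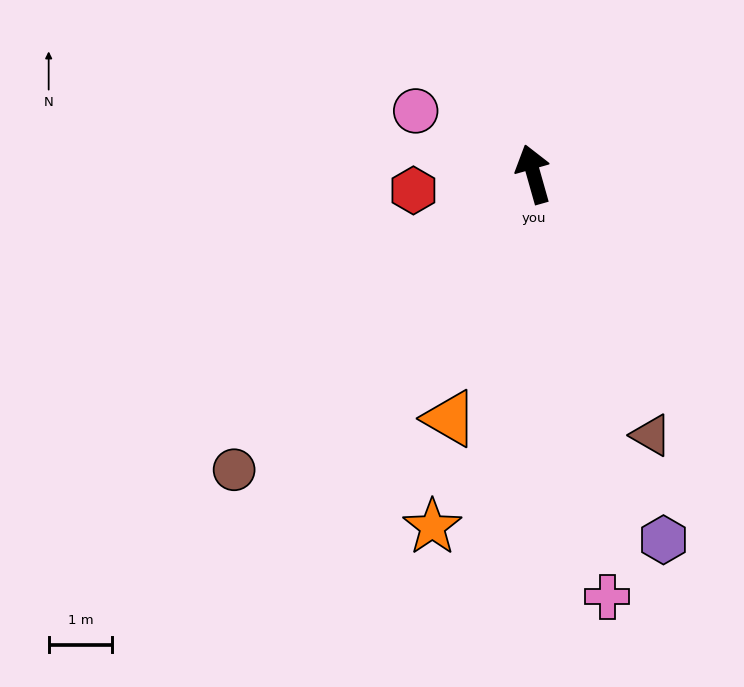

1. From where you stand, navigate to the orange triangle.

turn left 145°, forward 4.1 m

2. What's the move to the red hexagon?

turn left 82°, forward 1.9 m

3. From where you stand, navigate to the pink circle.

turn left 46°, forward 2.1 m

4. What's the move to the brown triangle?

turn right 172°, forward 4.5 m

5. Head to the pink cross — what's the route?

turn left 174°, forward 6.8 m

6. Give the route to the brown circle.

turn left 119°, forward 6.6 m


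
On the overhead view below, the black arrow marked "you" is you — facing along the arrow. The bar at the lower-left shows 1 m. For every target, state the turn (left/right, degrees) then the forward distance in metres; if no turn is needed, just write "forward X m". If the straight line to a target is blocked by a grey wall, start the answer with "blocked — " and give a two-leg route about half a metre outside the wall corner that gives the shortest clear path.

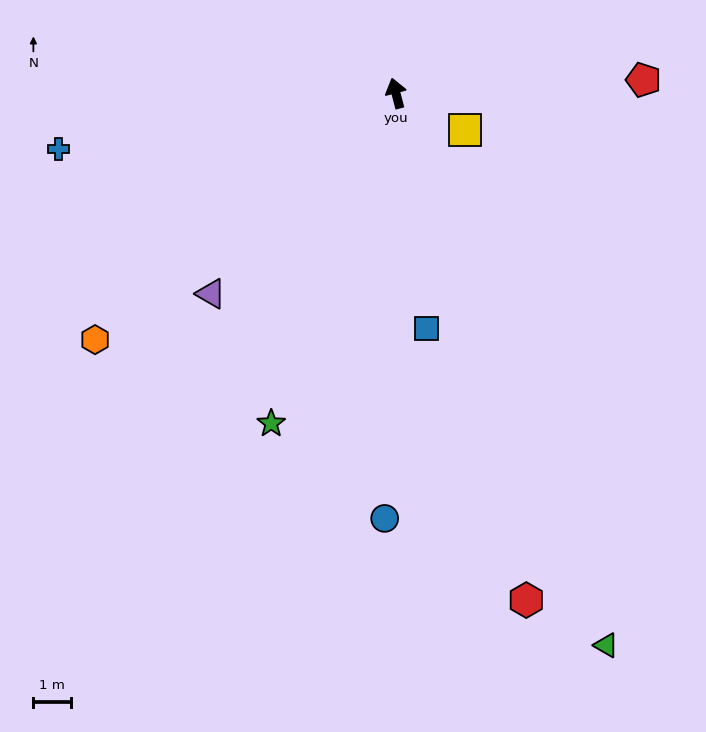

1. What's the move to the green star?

turn left 145°, forward 9.3 m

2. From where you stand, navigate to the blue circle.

turn left 164°, forward 11.2 m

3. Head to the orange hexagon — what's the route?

turn left 115°, forward 10.3 m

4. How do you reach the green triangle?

turn right 174°, forward 15.6 m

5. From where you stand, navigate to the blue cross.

turn left 85°, forward 9.0 m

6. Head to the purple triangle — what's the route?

turn left 123°, forward 7.2 m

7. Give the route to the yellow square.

turn right 133°, forward 2.1 m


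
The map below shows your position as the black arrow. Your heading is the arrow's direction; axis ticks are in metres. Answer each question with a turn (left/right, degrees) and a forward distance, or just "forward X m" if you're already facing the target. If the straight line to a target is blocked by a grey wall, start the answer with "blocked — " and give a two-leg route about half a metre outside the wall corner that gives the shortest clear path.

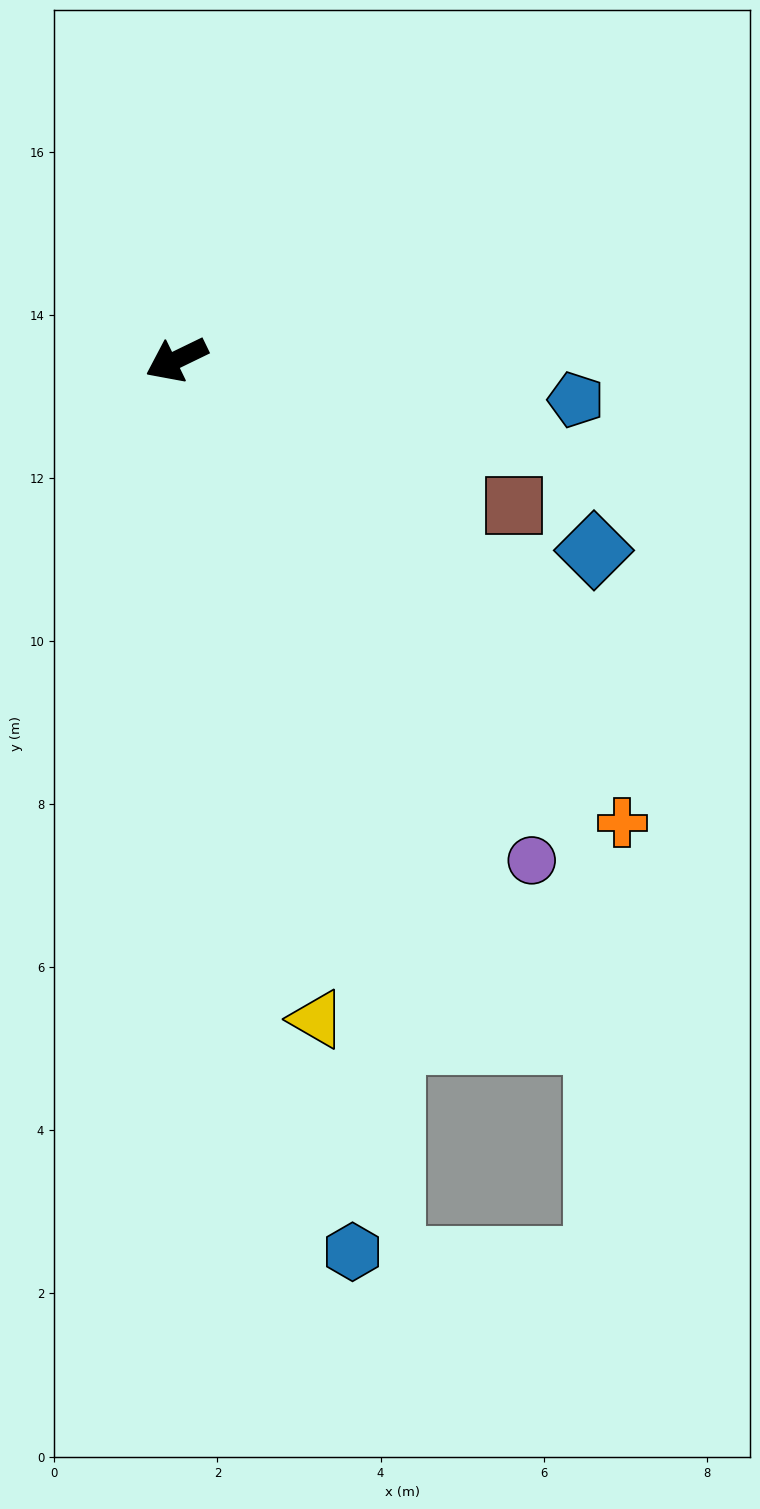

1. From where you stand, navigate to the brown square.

turn left 131°, forward 4.5 m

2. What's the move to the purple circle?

turn left 99°, forward 7.5 m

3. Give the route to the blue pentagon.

turn left 148°, forward 4.9 m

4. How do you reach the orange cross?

turn left 108°, forward 7.9 m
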